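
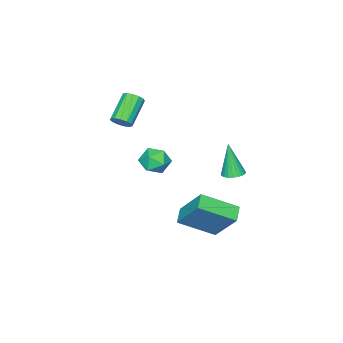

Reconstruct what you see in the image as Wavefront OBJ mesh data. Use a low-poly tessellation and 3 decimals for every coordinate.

v 1.129 2.979 -1.821
v 2.288 1.711 -0.9
v 1.234 4.244 -0.212
v 2.393 2.976 0.71
v 1.827 3.364 -2.17
v 2.986 2.096 -1.248
v 1.932 4.629 -0.56
v 3.091 3.361 0.361
v 1.843 -2.096 3.072
v 2.117 -1.882 3.498
v 0.872 -2.19 4.454
v 0.597 -2.404 4.028
v 1.96 -1.648 3.369
v 0.715 -1.956 4.325
v 1.766 -1.557 3.145
v 0.521 -1.864 4.102
v 1.596 -1.636 2.899
v 0.351 -1.944 3.855
v 1.504 -1.862 2.707
v 0.259 -2.169 3.663
v 1.52 -2.162 2.631
v 0.275 -2.469 3.587
v 1.638 -2.441 2.695
v 0.393 -2.749 3.652
v 1.821 -2.611 2.879
v 0.576 -2.918 3.835
v 2.011 -2.617 3.124
v 0.766 -2.925 4.08
v 2.147 -2.458 3.352
v 0.902 -2.766 4.309
v 2.187 -2.184 3.492
v 0.942 -2.492 4.448
v -0.495 2.576 0.375
v -0.013 2.275 0.335
v -0.605 2.164 2.145
v 0.066 2.477 0.387
v 0.059 2.693 0.437
v -0.032 2.892 0.478
v -0.194 3.043 0.503
v -0.401 3.122 0.509
v -0.623 3.119 0.494
v -0.826 3.033 0.461
v -0.978 2.877 0.416
v -1.057 2.676 0.364
v -1.05 2.459 0.314
v -0.959 2.261 0.273
v -0.797 2.11 0.248
v -0.59 2.03 0.242
v -0.368 2.034 0.257
v -0.165 2.12 0.289
v 3.151 1.489 3.33
v 3.629 1.876 2.836
v 3.151 0.484 2.544
v 3.629 0.871 2.05
v 3.898 0.632 2.751
v 3.898 1.253 3.237
v 2.882 1.107 2.143
v 2.882 1.728 2.629
v 3.462 1.64 2.102
v 4.09 1.346 2.478
v 2.69 1.014 2.902
v 3.318 0.72 3.278
f 2 4 1
f 5 2 1
f 1 4 3
f 3 5 1
f 2 8 4
f 6 2 5
f 6 8 2
f 4 8 3
f 7 5 3
f 3 8 7
f 7 6 5
f 8 6 7
f 10 9 13
f 10 13 11
f 11 13 14
f 11 14 12
f 13 9 15
f 13 15 14
f 14 15 16
f 14 16 12
f 15 9 17
f 15 17 16
f 16 17 18
f 16 18 12
f 17 9 19
f 17 19 18
f 18 19 20
f 18 20 12
f 19 9 21
f 19 21 20
f 20 21 22
f 20 22 12
f 21 9 23
f 21 23 22
f 22 23 24
f 22 24 12
f 23 9 25
f 23 25 24
f 24 25 26
f 24 26 12
f 25 9 27
f 25 27 26
f 26 27 28
f 26 28 12
f 27 9 29
f 27 29 28
f 28 29 30
f 28 30 12
f 29 9 31
f 29 31 30
f 30 31 32
f 30 32 12
f 31 9 10
f 31 10 32
f 32 10 11
f 32 11 12
f 34 33 36
f 34 36 35
f 36 33 37
f 36 37 35
f 37 33 38
f 37 38 35
f 38 33 39
f 38 39 35
f 39 33 40
f 39 40 35
f 40 33 41
f 40 41 35
f 41 33 42
f 41 42 35
f 42 33 43
f 42 43 35
f 43 33 44
f 43 44 35
f 44 33 45
f 44 45 35
f 45 33 46
f 45 46 35
f 46 33 47
f 46 47 35
f 47 33 48
f 47 48 35
f 48 33 49
f 48 49 35
f 49 33 50
f 49 50 35
f 50 33 34
f 50 34 35
f 51 62 56
f 51 56 52
f 51 52 58
f 51 58 61
f 51 61 62
f 52 56 60
f 56 62 55
f 62 61 53
f 61 58 57
f 58 52 59
f 54 60 55
f 54 55 53
f 54 53 57
f 54 57 59
f 54 59 60
f 55 60 56
f 53 55 62
f 57 53 61
f 59 57 58
f 60 59 52



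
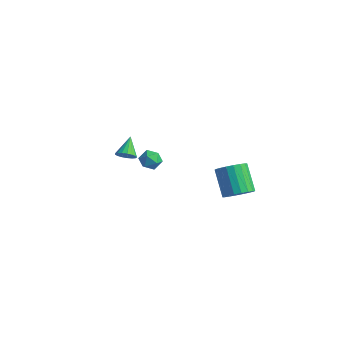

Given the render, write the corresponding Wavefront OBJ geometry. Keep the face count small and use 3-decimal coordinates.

v -0.454 -3.374 -0.226
v 0.147 -3.557 -0.434
v -0.747 -4.403 -0.166
v -0.146 -4.586 -0.374
v -0.221 -4.317 0.227
v -0.04 -3.681 0.189
v -0.56 -4.279 -0.789
v -0.379 -3.643 -0.827
v 0.082 -4.117 -0.782
v 0.292 -4.14 -0.154
v -0.892 -3.82 -0.446
v -0.682 -3.843 0.182
v -3.668 -2.284 -2.862
v -3.18 -2.308 -2.513
v -4.172 -1.376 -2.098
v -3.115 -2.107 -2.708
v -3.177 -1.947 -2.938
v -3.351 -1.865 -3.151
v -3.597 -1.878 -3.298
v -3.86 -1.985 -3.345
v -4.078 -2.16 -3.281
v -4.203 -2.363 -3.122
v -4.205 -2.549 -2.902
v -4.083 -2.674 -2.674
v -3.867 -2.709 -2.489
v -3.605 -2.648 -2.389
v -3.357 -2.503 -2.397
v 3.766 -1.805 -2.116
v 4.332 -1.202 -1.919
v 3.26 -0.592 -0.707
v 2.694 -1.195 -0.904
v 4.123 -1.037 -2.188
v 3.05 -0.427 -0.975
v 3.843 -1.023 -2.442
v 2.771 -0.413 -1.229
v 3.548 -1.165 -2.631
v 2.476 -0.555 -1.419
v 3.296 -1.433 -2.719
v 2.224 -0.823 -1.506
v 3.137 -1.775 -2.687
v 2.065 -1.165 -1.475
v 3.103 -2.123 -2.543
v 2.031 -1.513 -1.33
v 3.2 -2.408 -2.313
v 2.128 -1.798 -1.101
v 3.41 -2.573 -2.045
v 2.337 -1.963 -0.832
v 3.689 -2.587 -1.791
v 2.617 -1.977 -0.578
v 3.984 -2.445 -1.601
v 2.912 -1.835 -0.389
v 4.236 -2.177 -1.514
v 3.164 -1.567 -0.301
v 4.395 -1.835 -1.545
v 3.323 -1.225 -0.333
v 4.429 -1.487 -1.69
v 3.357 -0.877 -0.477
f 1 12 6
f 1 6 2
f 1 2 8
f 1 8 11
f 1 11 12
f 2 6 10
f 6 12 5
f 12 11 3
f 11 8 7
f 8 2 9
f 4 10 5
f 4 5 3
f 4 3 7
f 4 7 9
f 4 9 10
f 5 10 6
f 3 5 12
f 7 3 11
f 9 7 8
f 10 9 2
f 14 13 16
f 14 16 15
f 16 13 17
f 16 17 15
f 17 13 18
f 17 18 15
f 18 13 19
f 18 19 15
f 19 13 20
f 19 20 15
f 20 13 21
f 20 21 15
f 21 13 22
f 21 22 15
f 22 13 23
f 22 23 15
f 23 13 24
f 23 24 15
f 24 13 25
f 24 25 15
f 25 13 26
f 25 26 15
f 26 13 27
f 26 27 15
f 27 13 14
f 27 14 15
f 29 28 32
f 29 32 30
f 30 32 33
f 30 33 31
f 32 28 34
f 32 34 33
f 33 34 35
f 33 35 31
f 34 28 36
f 34 36 35
f 35 36 37
f 35 37 31
f 36 28 38
f 36 38 37
f 37 38 39
f 37 39 31
f 38 28 40
f 38 40 39
f 39 40 41
f 39 41 31
f 40 28 42
f 40 42 41
f 41 42 43
f 41 43 31
f 42 28 44
f 42 44 43
f 43 44 45
f 43 45 31
f 44 28 46
f 44 46 45
f 45 46 47
f 45 47 31
f 46 28 48
f 46 48 47
f 47 48 49
f 47 49 31
f 48 28 50
f 48 50 49
f 49 50 51
f 49 51 31
f 50 28 52
f 50 52 51
f 51 52 53
f 51 53 31
f 52 28 54
f 52 54 53
f 53 54 55
f 53 55 31
f 54 28 56
f 54 56 55
f 55 56 57
f 55 57 31
f 56 28 29
f 56 29 57
f 57 29 30
f 57 30 31



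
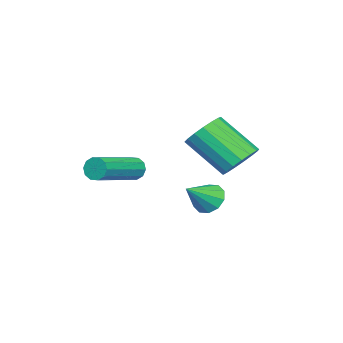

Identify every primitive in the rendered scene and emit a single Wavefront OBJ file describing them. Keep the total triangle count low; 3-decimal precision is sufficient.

v -1.251 0.507 -1.533
v -0.85 0.981 -0.967
v -0.968 -0.453 0.319
v -1.369 -0.927 -0.247
v -1.238 1.067 -0.907
v -1.356 -0.367 0.379
v -1.629 1.025 -0.99
v -1.747 -0.41 0.296
v -1.934 0.864 -1.198
v -2.052 -0.571 0.088
v -2.082 0.621 -1.482
v -2.2 -0.813 -0.196
v -2.039 0.352 -1.778
v -2.157 -1.082 -0.492
v -1.816 0.119 -2.018
v -1.934 -1.315 -0.732
v -1.464 -0.025 -2.147
v -1.582 -1.46 -0.861
v -1.063 -0.048 -2.135
v -1.181 -1.482 -0.849
v -0.705 0.057 -1.985
v -0.823 -1.377 -0.699
v -0.472 0.265 -1.732
v -0.59 -1.17 -0.446
v -0.417 0.528 -1.433
v -0.535 -0.906 -0.147
v -0.554 0.787 -1.157
v -0.672 -0.648 0.129
v -1.668 -3.618 -2.579
v -1.476 -3.435 -3.026
v 0.52 -4.019 -2.408
v 0.328 -4.202 -1.961
v -1.473 -3.196 -2.812
v 0.524 -3.78 -2.194
v -1.544 -3.118 -2.508
v 0.453 -3.702 -1.89
v -1.663 -3.231 -2.232
v 0.334 -3.815 -1.614
v -1.783 -3.492 -2.088
v 0.213 -4.076 -1.47
v -1.86 -3.801 -2.132
v 0.136 -4.385 -1.514
v -1.864 -4.04 -2.346
v 0.133 -4.624 -1.728
v -1.793 -4.118 -2.65
v 0.204 -4.702 -2.032
v -1.674 -4.005 -2.926
v 0.323 -4.589 -2.308
v -1.553 -3.744 -3.07
v 0.443 -4.328 -2.452
v -2.346 -1.061 -3.921
v -1.924 -0.547 -4.14
v -1.354 -1.539 -3.139
v -2.134 -0.407 -3.789
v -2.424 -0.516 -3.488
v -2.685 -0.834 -3.352
v -2.816 -1.238 -3.434
v -2.767 -1.575 -3.701
v -2.557 -1.715 -4.053
v -2.267 -1.605 -4.354
v -2.006 -1.287 -4.49
v -1.875 -0.883 -4.408
f 2 1 5
f 2 5 3
f 3 5 6
f 3 6 4
f 5 1 7
f 5 7 6
f 6 7 8
f 6 8 4
f 7 1 9
f 7 9 8
f 8 9 10
f 8 10 4
f 9 1 11
f 9 11 10
f 10 11 12
f 10 12 4
f 11 1 13
f 11 13 12
f 12 13 14
f 12 14 4
f 13 1 15
f 13 15 14
f 14 15 16
f 14 16 4
f 15 1 17
f 15 17 16
f 16 17 18
f 16 18 4
f 17 1 19
f 17 19 18
f 18 19 20
f 18 20 4
f 19 1 21
f 19 21 20
f 20 21 22
f 20 22 4
f 21 1 23
f 21 23 22
f 22 23 24
f 22 24 4
f 23 1 25
f 23 25 24
f 24 25 26
f 24 26 4
f 25 1 27
f 25 27 26
f 26 27 28
f 26 28 4
f 27 1 2
f 27 2 28
f 28 2 3
f 28 3 4
f 30 29 33
f 30 33 31
f 31 33 34
f 31 34 32
f 33 29 35
f 33 35 34
f 34 35 36
f 34 36 32
f 35 29 37
f 35 37 36
f 36 37 38
f 36 38 32
f 37 29 39
f 37 39 38
f 38 39 40
f 38 40 32
f 39 29 41
f 39 41 40
f 40 41 42
f 40 42 32
f 41 29 43
f 41 43 42
f 42 43 44
f 42 44 32
f 43 29 45
f 43 45 44
f 44 45 46
f 44 46 32
f 45 29 47
f 45 47 46
f 46 47 48
f 46 48 32
f 47 29 49
f 47 49 48
f 48 49 50
f 48 50 32
f 49 29 30
f 49 30 50
f 50 30 31
f 50 31 32
f 52 51 54
f 52 54 53
f 54 51 55
f 54 55 53
f 55 51 56
f 55 56 53
f 56 51 57
f 56 57 53
f 57 51 58
f 57 58 53
f 58 51 59
f 58 59 53
f 59 51 60
f 59 60 53
f 60 51 61
f 60 61 53
f 61 51 62
f 61 62 53
f 62 51 52
f 62 52 53



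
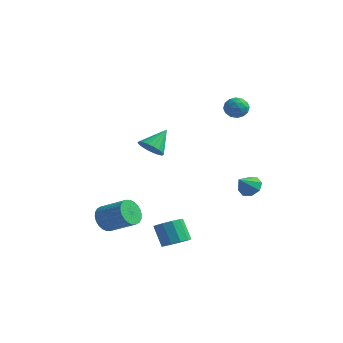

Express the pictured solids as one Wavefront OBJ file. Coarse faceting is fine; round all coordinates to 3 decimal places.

v -4.553 -3.015 -3.706
v -4.194 -2.767 -4.459
v -2.648 -2.478 -3.627
v -3.007 -2.725 -2.874
v -4.313 -2.472 -4.342
v -2.766 -2.182 -3.51
v -4.468 -2.259 -4.128
v -2.921 -1.969 -3.296
v -4.636 -2.161 -3.85
v -3.089 -1.871 -3.017
v -4.791 -2.193 -3.55
v -3.245 -1.903 -2.717
v -4.911 -2.35 -3.274
v -3.364 -2.06 -2.441
v -4.975 -2.608 -3.063
v -3.429 -2.319 -2.231
v -4.976 -2.928 -2.951
v -3.43 -2.639 -2.118
v -4.912 -3.262 -2.953
v -3.366 -2.973 -2.121
v -4.794 -3.558 -3.07
v -3.247 -3.268 -2.238
v -4.639 -3.771 -3.284
v -3.092 -3.481 -2.452
v -4.471 -3.869 -3.563
v -2.924 -3.579 -2.73
v -4.315 -3.837 -3.863
v -2.769 -3.547 -3.03
v -4.196 -3.68 -4.139
v -2.649 -3.39 -3.306
v -4.131 -3.421 -4.349
v -2.585 -3.132 -3.517
v -4.13 -3.101 -4.462
v -2.584 -2.812 -3.629
v -0.531 -4.068 2.799
v 0.242 -4.072 2.695
v -0.389 -2.952 3.821
v 0.133 -3.842 2.459
v -0.107 -3.657 2.29
v -0.432 -3.553 2.222
v -0.776 -3.552 2.269
v -1.071 -3.653 2.42
v -1.26 -3.836 2.647
v -1.304 -4.065 2.904
v -1.195 -4.295 3.14
v -0.955 -4.48 3.309
v -0.63 -4.584 3.377
v -0.286 -4.585 3.33
v 0.009 -4.484 3.179
v 0.198 -4.301 2.952
v 0.162 -2.843 -4.182
v 0.734 -3.225 -3.773
v 0.01 -3.019 -2.569
v -0.562 -2.637 -2.978
v 0.85 -2.745 -3.785
v 0.126 -2.538 -2.581
v 0.703 -2.302 -3.949
v -0.021 -2.095 -2.745
v 0.35 -2.066 -4.202
v -0.374 -1.859 -2.998
v -0.075 -2.127 -4.448
v -0.799 -1.92 -3.244
v -0.41 -2.461 -4.591
v -1.134 -2.255 -3.387
v -0.526 -2.942 -4.579
v -1.25 -2.735 -3.375
v -0.379 -3.385 -4.415
v -1.103 -3.178 -3.211
v -0.026 -3.621 -4.162
v -0.75 -3.414 -2.958
v 0.399 -3.56 -3.916
v -0.325 -3.353 -2.712
v -0.099 3.839 -2.381
v 0.335 3.414 -2.822
v -0.181 2.901 -1.559
v 0.639 3.72 -2.443
v 0.511 4.095 -2.028
v 0.026 4.32 -1.82
v -0.532 4.263 -1.941
v -0.837 3.958 -2.319
v -0.709 3.582 -2.734
v -0.224 3.357 -2.943
v -0.234 3.696 3.927
v 0.121 3.239 3.456
v -1.241 3.041 3.804
v -0.886 2.584 3.333
v -0.702 2.591 4.057
v -0.079 2.996 4.132
v -1.041 3.284 3.128
v -0.418 3.689 3.203
v -0.377 2.984 2.962
v -0.168 2.555 3.536
v -0.952 3.725 3.724
v -0.743 3.296 4.298
v 0.032 3.525 3.702
v -1.152 2.755 3.558
v -1.044 2.759 3.983
v -0.835 2.49 3.706
v -0.086 3.382 4.1
v 0.123 3.113 3.823
v -0.361 2.732 4.176
v -1.243 3.167 3.437
v -1.034 2.898 3.16
v -0.285 3.79 3.554
v -0.076 3.521 3.277
v -0.759 3.548 3.084
v -0.052 3.107 3.135
v -0.644 2.721 3.063
v -0.735 3.133 2.942
v -0.369 3.371 2.986
v 0.071 2.855 3.472
v -0.521 2.469 3.4
v -0.413 2.473 3.825
v -0.047 2.711 3.87
v -0.222 2.705 3.182
v -0.599 3.811 3.86
v -1.191 3.425 3.788
v -1.073 3.569 3.39
v -0.707 3.807 3.435
v -0.476 3.559 4.197
v -1.068 3.173 4.125
v -0.751 2.909 4.274
v -0.385 3.147 4.318
v -0.898 3.575 4.078
f 2 1 5
f 2 5 3
f 3 5 6
f 3 6 4
f 5 1 7
f 5 7 6
f 6 7 8
f 6 8 4
f 7 1 9
f 7 9 8
f 8 9 10
f 8 10 4
f 9 1 11
f 9 11 10
f 10 11 12
f 10 12 4
f 11 1 13
f 11 13 12
f 12 13 14
f 12 14 4
f 13 1 15
f 13 15 14
f 14 15 16
f 14 16 4
f 15 1 17
f 15 17 16
f 16 17 18
f 16 18 4
f 17 1 19
f 17 19 18
f 18 19 20
f 18 20 4
f 19 1 21
f 19 21 20
f 20 21 22
f 20 22 4
f 21 1 23
f 21 23 22
f 22 23 24
f 22 24 4
f 23 1 25
f 23 25 24
f 24 25 26
f 24 26 4
f 25 1 27
f 25 27 26
f 26 27 28
f 26 28 4
f 27 1 29
f 27 29 28
f 28 29 30
f 28 30 4
f 29 1 31
f 29 31 30
f 30 31 32
f 30 32 4
f 31 1 33
f 31 33 32
f 32 33 34
f 32 34 4
f 33 1 2
f 33 2 34
f 34 2 3
f 34 3 4
f 36 35 38
f 36 38 37
f 38 35 39
f 38 39 37
f 39 35 40
f 39 40 37
f 40 35 41
f 40 41 37
f 41 35 42
f 41 42 37
f 42 35 43
f 42 43 37
f 43 35 44
f 43 44 37
f 44 35 45
f 44 45 37
f 45 35 46
f 45 46 37
f 46 35 47
f 46 47 37
f 47 35 48
f 47 48 37
f 48 35 49
f 48 49 37
f 49 35 50
f 49 50 37
f 50 35 36
f 50 36 37
f 52 51 55
f 52 55 53
f 53 55 56
f 53 56 54
f 55 51 57
f 55 57 56
f 56 57 58
f 56 58 54
f 57 51 59
f 57 59 58
f 58 59 60
f 58 60 54
f 59 51 61
f 59 61 60
f 60 61 62
f 60 62 54
f 61 51 63
f 61 63 62
f 62 63 64
f 62 64 54
f 63 51 65
f 63 65 64
f 64 65 66
f 64 66 54
f 65 51 67
f 65 67 66
f 66 67 68
f 66 68 54
f 67 51 69
f 67 69 68
f 68 69 70
f 68 70 54
f 69 51 71
f 69 71 70
f 70 71 72
f 70 72 54
f 71 51 52
f 71 52 72
f 72 52 53
f 72 53 54
f 74 73 76
f 74 76 75
f 76 73 77
f 76 77 75
f 77 73 78
f 77 78 75
f 78 73 79
f 78 79 75
f 79 73 80
f 79 80 75
f 80 73 81
f 80 81 75
f 81 73 82
f 81 82 75
f 82 73 74
f 82 74 75
f 83 120 99
f 120 94 123
f 99 123 88
f 120 123 99
f 83 99 95
f 99 88 100
f 95 100 84
f 99 100 95
f 83 95 104
f 95 84 105
f 104 105 90
f 95 105 104
f 83 104 116
f 104 90 119
f 116 119 93
f 104 119 116
f 83 116 120
f 116 93 124
f 120 124 94
f 116 124 120
f 84 100 111
f 100 88 114
f 111 114 92
f 100 114 111
f 88 123 101
f 123 94 122
f 101 122 87
f 123 122 101
f 94 124 121
f 124 93 117
f 121 117 85
f 124 117 121
f 93 119 118
f 119 90 106
f 118 106 89
f 119 106 118
f 90 105 110
f 105 84 107
f 110 107 91
f 105 107 110
f 86 112 98
f 112 92 113
f 98 113 87
f 112 113 98
f 86 98 96
f 98 87 97
f 96 97 85
f 98 97 96
f 86 96 103
f 96 85 102
f 103 102 89
f 96 102 103
f 86 103 108
f 103 89 109
f 108 109 91
f 103 109 108
f 86 108 112
f 108 91 115
f 112 115 92
f 108 115 112
f 87 113 101
f 113 92 114
f 101 114 88
f 113 114 101
f 85 97 121
f 97 87 122
f 121 122 94
f 97 122 121
f 89 102 118
f 102 85 117
f 118 117 93
f 102 117 118
f 91 109 110
f 109 89 106
f 110 106 90
f 109 106 110
f 92 115 111
f 115 91 107
f 111 107 84
f 115 107 111



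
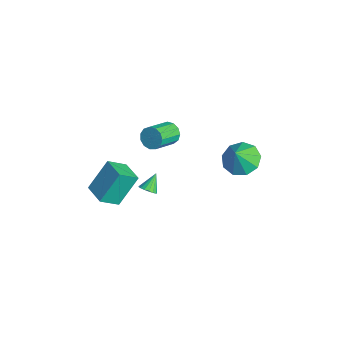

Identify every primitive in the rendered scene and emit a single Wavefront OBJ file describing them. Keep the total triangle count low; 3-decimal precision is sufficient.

v -3.65 -4.923 -3.082
v -3.929 -3.721 -1.457
v -3.736 -3.863 -3.881
v -4.014 -2.661 -2.256
v -2.286 -4.739 -2.984
v -2.564 -3.537 -1.359
v -2.371 -3.679 -3.783
v -2.65 -2.477 -2.158
v -0.226 -2.854 -0.571
v 0.237 -2.735 -0.391
v -0.674 -2.226 0.171
v 0.194 -2.565 -0.561
v 0.056 -2.461 -0.733
v -0.147 -2.447 -0.868
v -0.368 -2.526 -0.934
v -0.557 -2.681 -0.918
v -0.669 -2.875 -0.821
v -0.68 -3.064 -0.668
v -0.587 -3.205 -0.492
v -0.411 -3.266 -0.334
v -0.192 -3.232 -0.23
v 0.018 -3.112 -0.204
v 0.173 -2.932 -0.263
v -3.967 -0.277 -0.289
v -3.432 -0.221 -0.737
v -2.698 -1.487 -0.019
v -3.233 -1.543 0.429
v -3.342 0.006 -0.428
v -2.608 -1.26 0.29
v -3.451 0.144 -0.075
v -2.717 -1.122 0.643
v -3.723 0.148 0.211
v -2.989 -1.118 0.929
v -4.073 0.017 0.337
v -3.339 -1.249 1.055
v -4.389 -0.207 0.265
v -3.655 -1.473 0.983
v -4.571 -0.454 0.017
v -3.837 -1.72 0.735
v -4.562 -0.644 -0.328
v -3.828 -1.91 0.39
v -4.363 -0.718 -0.661
v -3.629 -1.984 0.057
v -4.039 -0.652 -0.876
v -3.305 -1.918 -0.158
v -3.692 -0.467 -0.904
v -2.958 -1.732 -0.186
v -1.565 2.831 -1.405
v -0.97 2.128 -1.95
v -1.135 2.289 -0.235
v -0.581 2.733 -1.813
v -0.653 3.384 -1.485
v -1.151 3.776 -1.12
v -1.844 3.726 -0.888
v -2.406 3.257 -0.899
v -2.575 2.589 -1.146
v -2.271 2.035 -1.514
v -1.638 1.853 -1.832
f 2 4 1
f 5 2 1
f 1 4 3
f 3 5 1
f 2 8 4
f 6 2 5
f 6 8 2
f 4 8 3
f 7 5 3
f 3 8 7
f 7 6 5
f 8 6 7
f 10 9 12
f 10 12 11
f 12 9 13
f 12 13 11
f 13 9 14
f 13 14 11
f 14 9 15
f 14 15 11
f 15 9 16
f 15 16 11
f 16 9 17
f 16 17 11
f 17 9 18
f 17 18 11
f 18 9 19
f 18 19 11
f 19 9 20
f 19 20 11
f 20 9 21
f 20 21 11
f 21 9 22
f 21 22 11
f 22 9 23
f 22 23 11
f 23 9 10
f 23 10 11
f 25 24 28
f 25 28 26
f 26 28 29
f 26 29 27
f 28 24 30
f 28 30 29
f 29 30 31
f 29 31 27
f 30 24 32
f 30 32 31
f 31 32 33
f 31 33 27
f 32 24 34
f 32 34 33
f 33 34 35
f 33 35 27
f 34 24 36
f 34 36 35
f 35 36 37
f 35 37 27
f 36 24 38
f 36 38 37
f 37 38 39
f 37 39 27
f 38 24 40
f 38 40 39
f 39 40 41
f 39 41 27
f 40 24 42
f 40 42 41
f 41 42 43
f 41 43 27
f 42 24 44
f 42 44 43
f 43 44 45
f 43 45 27
f 44 24 46
f 44 46 45
f 45 46 47
f 45 47 27
f 46 24 25
f 46 25 47
f 47 25 26
f 47 26 27
f 49 48 51
f 49 51 50
f 51 48 52
f 51 52 50
f 52 48 53
f 52 53 50
f 53 48 54
f 53 54 50
f 54 48 55
f 54 55 50
f 55 48 56
f 55 56 50
f 56 48 57
f 56 57 50
f 57 48 58
f 57 58 50
f 58 48 49
f 58 49 50



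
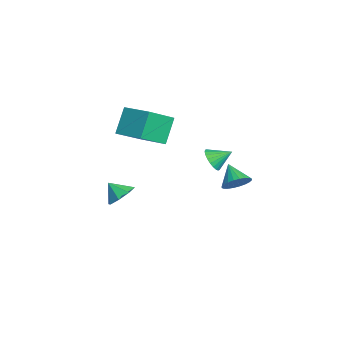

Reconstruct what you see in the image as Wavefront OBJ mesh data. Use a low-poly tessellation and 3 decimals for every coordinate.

v -3.577 1.859 -0.393
v -2.83 1.941 -0.698
v -3.423 2.941 0.273
v -3.002 2.097 -0.912
v -3.261 2.217 -1.048
v -3.568 2.283 -1.083
v -3.876 2.284 -1.014
v -4.139 2.221 -0.851
v -4.316 2.102 -0.617
v -4.381 1.946 -0.35
v -4.323 1.777 -0.089
v -4.151 1.621 0.125
v -3.892 1.501 0.261
v -3.585 1.435 0.297
v -3.277 1.434 0.228
v -3.014 1.498 0.064
v -2.837 1.616 -0.169
v -2.773 1.772 -0.437
v 3.736 1.947 2.482
v 4.261 1.689 3.071
v 2.684 1.673 3.298
v 4.235 2.004 3.143
v 4.133 2.31 3.114
v 3.97 2.561 2.989
v 3.772 2.718 2.787
v 3.568 2.758 2.539
v 3.39 2.675 2.281
v 3.265 2.481 2.054
v 3.211 2.205 1.893
v 3.237 1.891 1.82
v 3.34 1.585 1.849
v 3.502 1.334 1.974
v 3.7 1.177 2.176
v 3.904 1.137 2.425
v 4.082 1.22 2.682
v 4.207 1.414 2.909
v -3.779 -2.103 1.52
v -2.819 -3.592 2.703
v -4.683 -1.505 3.008
v -3.722 -2.994 4.19
v -2.378 -0.906 1.89
v -1.417 -2.395 3.072
v -3.281 -0.308 3.377
v -2.321 -1.797 4.56
v -0.923 -3.503 -1.08
v -0.311 -4.181 -1.304
v -1.377 -4.177 -0.28
v -0.061 -3.741 -0.792
v -0.316 -3.162 -0.449
v -0.927 -2.783 -0.476
v -1.536 -2.826 -0.857
v -1.786 -3.265 -1.368
v -1.531 -3.844 -1.711
v -0.92 -4.223 -1.684
f 2 1 4
f 2 4 3
f 4 1 5
f 4 5 3
f 5 1 6
f 5 6 3
f 6 1 7
f 6 7 3
f 7 1 8
f 7 8 3
f 8 1 9
f 8 9 3
f 9 1 10
f 9 10 3
f 10 1 11
f 10 11 3
f 11 1 12
f 11 12 3
f 12 1 13
f 12 13 3
f 13 1 14
f 13 14 3
f 14 1 15
f 14 15 3
f 15 1 16
f 15 16 3
f 16 1 17
f 16 17 3
f 17 1 18
f 17 18 3
f 18 1 2
f 18 2 3
f 20 19 22
f 20 22 21
f 22 19 23
f 22 23 21
f 23 19 24
f 23 24 21
f 24 19 25
f 24 25 21
f 25 19 26
f 25 26 21
f 26 19 27
f 26 27 21
f 27 19 28
f 27 28 21
f 28 19 29
f 28 29 21
f 29 19 30
f 29 30 21
f 30 19 31
f 30 31 21
f 31 19 32
f 31 32 21
f 32 19 33
f 32 33 21
f 33 19 34
f 33 34 21
f 34 19 35
f 34 35 21
f 35 19 36
f 35 36 21
f 36 19 20
f 36 20 21
f 38 40 37
f 41 38 37
f 37 40 39
f 39 41 37
f 38 44 40
f 42 38 41
f 42 44 38
f 40 44 39
f 43 41 39
f 39 44 43
f 43 42 41
f 44 42 43
f 46 45 48
f 46 48 47
f 48 45 49
f 48 49 47
f 49 45 50
f 49 50 47
f 50 45 51
f 50 51 47
f 51 45 52
f 51 52 47
f 52 45 53
f 52 53 47
f 53 45 54
f 53 54 47
f 54 45 46
f 54 46 47



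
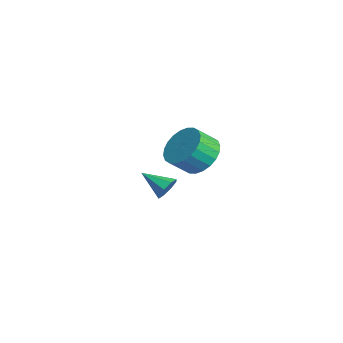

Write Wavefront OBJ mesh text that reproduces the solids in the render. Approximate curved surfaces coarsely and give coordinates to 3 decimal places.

v 2.03 0.295 2.893
v 2.434 0.969 3.59
v 2.553 0.1 4.363
v 2.15 -0.575 3.667
v 2.034 0.993 3.678
v 2.153 0.123 4.451
v 1.634 0.91 3.646
v 1.753 0.041 4.42
v 1.295 0.734 3.5
v 1.414 -0.136 4.274
v 1.067 0.491 3.262
v 1.186 -0.379 4.035
v 0.986 0.217 2.967
v 1.105 -0.652 3.741
v 1.064 -0.044 2.661
v 1.183 -0.913 3.435
v 1.289 -0.254 2.391
v 1.408 -1.123 3.164
v 1.627 -0.38 2.197
v 1.746 -1.249 2.97
v 2.027 -0.403 2.109
v 2.146 -1.273 2.882
v 2.427 -0.321 2.14
v 2.546 -1.19 2.914
v 2.766 -0.144 2.286
v 2.885 -1.014 3.06
v 2.994 0.099 2.525
v 3.113 -0.771 3.298
v 3.075 0.372 2.819
v 3.194 -0.497 3.593
v 2.997 0.633 3.125
v 3.116 -0.236 3.899
v 2.772 0.843 3.396
v 2.891 -0.026 4.169
v -3.027 0.182 -1.793
v -2.681 0.268 -1.214
v -3.933 -0.782 -1.107
v -3.075 0.604 -1.262
v -3.441 0.693 -1.621
v -3.565 0.483 -2.08
v -3.374 0.096 -2.371
v -2.979 -0.24 -2.324
v -2.613 -0.329 -1.965
v -2.489 -0.118 -1.505
f 2 1 5
f 2 5 3
f 3 5 6
f 3 6 4
f 5 1 7
f 5 7 6
f 6 7 8
f 6 8 4
f 7 1 9
f 7 9 8
f 8 9 10
f 8 10 4
f 9 1 11
f 9 11 10
f 10 11 12
f 10 12 4
f 11 1 13
f 11 13 12
f 12 13 14
f 12 14 4
f 13 1 15
f 13 15 14
f 14 15 16
f 14 16 4
f 15 1 17
f 15 17 16
f 16 17 18
f 16 18 4
f 17 1 19
f 17 19 18
f 18 19 20
f 18 20 4
f 19 1 21
f 19 21 20
f 20 21 22
f 20 22 4
f 21 1 23
f 21 23 22
f 22 23 24
f 22 24 4
f 23 1 25
f 23 25 24
f 24 25 26
f 24 26 4
f 25 1 27
f 25 27 26
f 26 27 28
f 26 28 4
f 27 1 29
f 27 29 28
f 28 29 30
f 28 30 4
f 29 1 31
f 29 31 30
f 30 31 32
f 30 32 4
f 31 1 33
f 31 33 32
f 32 33 34
f 32 34 4
f 33 1 2
f 33 2 34
f 34 2 3
f 34 3 4
f 36 35 38
f 36 38 37
f 38 35 39
f 38 39 37
f 39 35 40
f 39 40 37
f 40 35 41
f 40 41 37
f 41 35 42
f 41 42 37
f 42 35 43
f 42 43 37
f 43 35 44
f 43 44 37
f 44 35 36
f 44 36 37



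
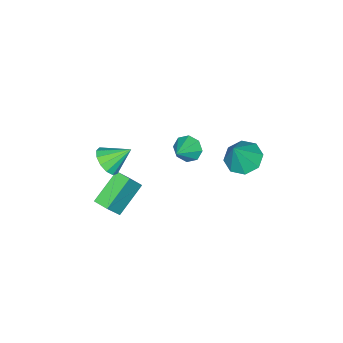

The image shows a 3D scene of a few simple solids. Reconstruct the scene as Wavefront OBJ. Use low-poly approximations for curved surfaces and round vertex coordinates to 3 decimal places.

v 4.274 -0.133 2.324
v 5.022 0.036 2.775
v 3.506 0.773 3.256
v 4.993 0.383 2.414
v 4.736 0.566 2.025
v 4.332 0.527 1.73
v 3.91 0.279 1.624
v 3.603 -0.101 1.74
v 3.509 -0.49 2.041
v 3.658 -0.766 2.433
v 4.002 -0.842 2.789
v 4.433 -0.692 2.998
v 4.813 -0.365 2.993
v -2.614 3.314 -1.153
v -1.683 3.166 -1.679
v -1.686 3.306 0.493
v -1.863 3.966 -1.574
v -2.484 4.384 -1.222
v -3.181 4.175 -0.83
v -3.546 3.461 -0.627
v -3.365 2.661 -0.732
v -2.745 2.244 -1.084
v -2.048 2.453 -1.477
v 1.261 -1.222 -2.595
v 2.108 -1.358 -1.329
v 1.346 -0.297 -2.552
v 2.193 -0.433 -1.285
v 3.007 -1.327 -3.775
v 3.854 -1.463 -2.508
v 3.092 -0.402 -3.731
v 3.939 -0.538 -2.465
v 1.001 2.391 2.188
v 1.377 2.608 1.516
v 2.219 2.589 2.932
v 1.122 3.083 1.806
v 0.797 3.153 2.32
v 0.591 2.777 2.757
v 0.626 2.174 2.861
v 0.88 1.699 2.57
v 1.206 1.629 2.056
v 1.411 2.006 1.62
f 2 1 4
f 2 4 3
f 4 1 5
f 4 5 3
f 5 1 6
f 5 6 3
f 6 1 7
f 6 7 3
f 7 1 8
f 7 8 3
f 8 1 9
f 8 9 3
f 9 1 10
f 9 10 3
f 10 1 11
f 10 11 3
f 11 1 12
f 11 12 3
f 12 1 13
f 12 13 3
f 13 1 2
f 13 2 3
f 15 14 17
f 15 17 16
f 17 14 18
f 17 18 16
f 18 14 19
f 18 19 16
f 19 14 20
f 19 20 16
f 20 14 21
f 20 21 16
f 21 14 22
f 21 22 16
f 22 14 23
f 22 23 16
f 23 14 15
f 23 15 16
f 25 27 24
f 28 25 24
f 24 27 26
f 26 28 24
f 25 31 27
f 29 25 28
f 29 31 25
f 27 31 26
f 30 28 26
f 26 31 30
f 30 29 28
f 31 29 30
f 33 32 35
f 33 35 34
f 35 32 36
f 35 36 34
f 36 32 37
f 36 37 34
f 37 32 38
f 37 38 34
f 38 32 39
f 38 39 34
f 39 32 40
f 39 40 34
f 40 32 41
f 40 41 34
f 41 32 33
f 41 33 34



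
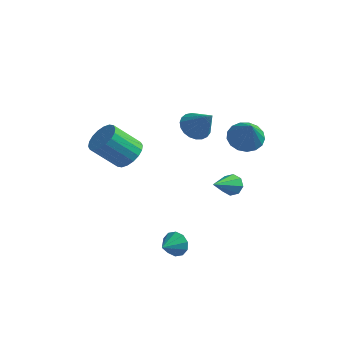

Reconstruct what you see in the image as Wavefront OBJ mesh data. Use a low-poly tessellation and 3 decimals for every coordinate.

v -1.537 -2.072 2.166
v -0.898 -1.701 2.883
v -2.085 -2.576 4.392
v -2.723 -2.948 3.674
v -1.206 -1.364 2.837
v -2.393 -2.24 4.345
v -1.579 -1.168 2.657
v -2.766 -2.044 4.166
v -1.944 -1.151 2.38
v -3.131 -2.027 3.889
v -2.228 -1.316 2.06
v -3.415 -2.192 3.569
v -2.375 -1.631 1.762
v -3.562 -2.507 3.271
v -2.357 -2.034 1.543
v -3.543 -2.909 3.052
v -2.175 -2.444 1.448
v -3.362 -3.319 2.957
v -1.867 -2.78 1.495
v -3.054 -3.656 3.003
v -1.494 -2.976 1.674
v -2.681 -3.852 3.183
v -1.129 -2.993 1.951
v -2.316 -3.869 3.46
v -0.845 -2.828 2.271
v -2.032 -3.704 3.78
v -0.698 -2.513 2.569
v -1.885 -3.389 4.078
v -0.717 -2.111 2.788
v -1.903 -2.986 4.297
v 2.349 2.71 -1.992
v 3.086 2.675 -1.857
v 2.071 0.91 -0.948
v 2.801 2.957 -1.446
v 2.251 3.095 -1.355
v 1.758 3.007 -1.637
v 1.612 2.746 -2.127
v 1.897 2.464 -2.538
v 2.447 2.326 -2.629
v 2.939 2.414 -2.347
v 0.331 2.115 2.617
v 1.081 2.107 1.972
v 1.569 1.745 4.063
v 1.069 2.503 2.084
v 0.929 2.832 2.288
v 0.686 3.037 2.549
v 0.381 3.083 2.822
v 0.067 2.961 3.059
v -0.201 2.693 3.22
v -0.377 2.325 3.277
v -0.431 1.921 3.219
v -0.353 1.551 3.058
v -0.157 1.278 2.82
v 0.123 1.15 2.547
v 0.439 1.189 2.286
v 0.737 1.388 2.083
v 0.964 1.712 1.971
v 1.733 -2.873 -3.581
v 2.104 -2.674 -2.854
v 1.547 -4.067 -3.159
v 1.596 -2.577 -2.807
v 1.14 -2.594 -3.056
v 0.911 -2.718 -3.505
v 0.996 -2.9 -3.983
v 1.363 -3.073 -4.308
v 1.871 -3.169 -4.356
v 2.326 -3.152 -4.107
v 2.555 -3.029 -3.658
v 2.47 -2.846 -3.179
v 2.413 4.278 1.127
v 3.234 3.895 0.504
v 3.247 3.262 2.853
v 3.417 4.354 0.686
v 3.37 4.796 0.969
v 3.103 5.119 1.288
v 2.679 5.249 1.57
v 2.193 5.157 1.751
v 1.757 4.864 1.789
v 1.472 4.436 1.675
v 1.402 3.972 1.436
v 1.564 3.578 1.126
v 1.92 3.345 0.816
v 2.389 3.325 0.578
v 2.863 3.524 0.465
f 2 1 5
f 2 5 3
f 3 5 6
f 3 6 4
f 5 1 7
f 5 7 6
f 6 7 8
f 6 8 4
f 7 1 9
f 7 9 8
f 8 9 10
f 8 10 4
f 9 1 11
f 9 11 10
f 10 11 12
f 10 12 4
f 11 1 13
f 11 13 12
f 12 13 14
f 12 14 4
f 13 1 15
f 13 15 14
f 14 15 16
f 14 16 4
f 15 1 17
f 15 17 16
f 16 17 18
f 16 18 4
f 17 1 19
f 17 19 18
f 18 19 20
f 18 20 4
f 19 1 21
f 19 21 20
f 20 21 22
f 20 22 4
f 21 1 23
f 21 23 22
f 22 23 24
f 22 24 4
f 23 1 25
f 23 25 24
f 24 25 26
f 24 26 4
f 25 1 27
f 25 27 26
f 26 27 28
f 26 28 4
f 27 1 29
f 27 29 28
f 28 29 30
f 28 30 4
f 29 1 2
f 29 2 30
f 30 2 3
f 30 3 4
f 32 31 34
f 32 34 33
f 34 31 35
f 34 35 33
f 35 31 36
f 35 36 33
f 36 31 37
f 36 37 33
f 37 31 38
f 37 38 33
f 38 31 39
f 38 39 33
f 39 31 40
f 39 40 33
f 40 31 32
f 40 32 33
f 42 41 44
f 42 44 43
f 44 41 45
f 44 45 43
f 45 41 46
f 45 46 43
f 46 41 47
f 46 47 43
f 47 41 48
f 47 48 43
f 48 41 49
f 48 49 43
f 49 41 50
f 49 50 43
f 50 41 51
f 50 51 43
f 51 41 52
f 51 52 43
f 52 41 53
f 52 53 43
f 53 41 54
f 53 54 43
f 54 41 55
f 54 55 43
f 55 41 56
f 55 56 43
f 56 41 57
f 56 57 43
f 57 41 42
f 57 42 43
f 59 58 61
f 59 61 60
f 61 58 62
f 61 62 60
f 62 58 63
f 62 63 60
f 63 58 64
f 63 64 60
f 64 58 65
f 64 65 60
f 65 58 66
f 65 66 60
f 66 58 67
f 66 67 60
f 67 58 68
f 67 68 60
f 68 58 69
f 68 69 60
f 69 58 59
f 69 59 60
f 71 70 73
f 71 73 72
f 73 70 74
f 73 74 72
f 74 70 75
f 74 75 72
f 75 70 76
f 75 76 72
f 76 70 77
f 76 77 72
f 77 70 78
f 77 78 72
f 78 70 79
f 78 79 72
f 79 70 80
f 79 80 72
f 80 70 81
f 80 81 72
f 81 70 82
f 81 82 72
f 82 70 83
f 82 83 72
f 83 70 84
f 83 84 72
f 84 70 71
f 84 71 72



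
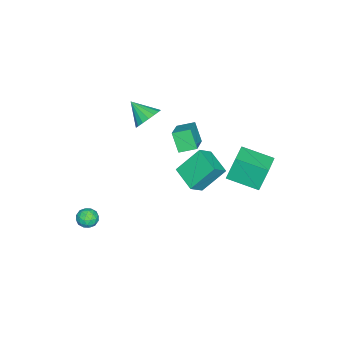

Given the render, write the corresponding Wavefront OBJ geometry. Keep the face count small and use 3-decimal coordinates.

v 3.328 -3.521 -3.782
v 3.668 -2.966 -3.82
v 4.072 -3.934 -3.16
v 4.412 -3.379 -3.198
v 3.848 -3.394 -2.873
v 3.387 -3.138 -3.257
v 4.353 -3.762 -3.723
v 3.892 -3.506 -4.107
v 4.301 -3.115 -3.784
v 3.989 -2.887 -3.259
v 3.751 -4.013 -3.721
v 3.439 -3.785 -3.196
v 3.432 -3.207 -3.856
v 4.308 -3.693 -3.124
v 3.976 -3.701 -2.933
v 4.176 -3.375 -2.956
v 3.267 -3.308 -3.525
v 3.467 -2.982 -3.547
v 3.573 -3.233 -2.991
v 4.273 -3.918 -3.433
v 4.473 -3.592 -3.455
v 3.564 -3.525 -4.024
v 3.764 -3.199 -4.047
v 4.167 -3.667 -3.989
v 4.004 -2.968 -3.857
v 4.442 -3.211 -3.491
v 4.407 -3.436 -3.799
v 4.137 -3.286 -4.025
v 3.821 -2.835 -3.548
v 4.259 -3.078 -3.182
v 3.927 -3.086 -2.991
v 3.656 -2.936 -3.217
v 4.193 -2.922 -3.527
v 3.481 -3.822 -3.798
v 3.919 -4.065 -3.432
v 4.084 -3.964 -3.763
v 3.813 -3.814 -3.989
v 3.298 -3.689 -3.489
v 3.736 -3.932 -3.123
v 3.603 -3.614 -2.955
v 3.333 -3.464 -3.181
v 3.547 -3.978 -3.453
v 1.737 2.576 2.24
v 2.446 2.215 2.879
v 2.666 3.716 1.855
v 3.374 3.355 2.494
v 2.426 1.565 0.906
v 3.134 1.204 1.545
v 3.354 2.705 0.521
v 4.063 2.344 1.16
v -1.385 -0.487 0.77
v 0.124 -0.179 1.513
v -1.727 0.42 1.089
v -0.217 0.727 1.831
v -0.963 0.053 -0.311
v 0.547 0.36 0.431
v -1.304 0.959 0.007
v 0.205 1.267 0.75
v -2.476 2.284 -2.684
v -2.827 2.676 -1.183
v -2.591 4.103 -3.185
v -2.943 4.494 -1.685
v -0.957 2.466 -2.375
v -1.309 2.857 -0.875
v -1.073 4.284 -2.877
v -1.424 4.676 -1.376
v -0.729 -1.829 1.479
v -0.068 -2.267 1.147
v -1.051 -2.951 2.321
v 0.096 -2.071 1.47
v 0.07 -1.82 1.795
v -0.138 -1.571 2.048
v -0.482 -1.381 2.17
v -0.883 -1.293 2.134
v -1.248 -1.328 1.948
v -1.495 -1.478 1.654
v -1.566 -1.708 1.32
v -1.445 -1.966 1.023
v -1.161 -2.192 0.83
v -0.777 -2.335 0.785
v -0.383 -2.362 0.9
f 1 38 17
f 38 12 41
f 17 41 6
f 38 41 17
f 1 17 13
f 17 6 18
f 13 18 2
f 17 18 13
f 1 13 22
f 13 2 23
f 22 23 8
f 13 23 22
f 1 22 34
f 22 8 37
f 34 37 11
f 22 37 34
f 1 34 38
f 34 11 42
f 38 42 12
f 34 42 38
f 2 18 29
f 18 6 32
f 29 32 10
f 18 32 29
f 6 41 19
f 41 12 40
f 19 40 5
f 41 40 19
f 12 42 39
f 42 11 35
f 39 35 3
f 42 35 39
f 11 37 36
f 37 8 24
f 36 24 7
f 37 24 36
f 8 23 28
f 23 2 25
f 28 25 9
f 23 25 28
f 4 30 16
f 30 10 31
f 16 31 5
f 30 31 16
f 4 16 14
f 16 5 15
f 14 15 3
f 16 15 14
f 4 14 21
f 14 3 20
f 21 20 7
f 14 20 21
f 4 21 26
f 21 7 27
f 26 27 9
f 21 27 26
f 4 26 30
f 26 9 33
f 30 33 10
f 26 33 30
f 5 31 19
f 31 10 32
f 19 32 6
f 31 32 19
f 3 15 39
f 15 5 40
f 39 40 12
f 15 40 39
f 7 20 36
f 20 3 35
f 36 35 11
f 20 35 36
f 9 27 28
f 27 7 24
f 28 24 8
f 27 24 28
f 10 33 29
f 33 9 25
f 29 25 2
f 33 25 29
f 44 46 43
f 47 44 43
f 43 46 45
f 45 47 43
f 44 50 46
f 48 44 47
f 48 50 44
f 46 50 45
f 49 47 45
f 45 50 49
f 49 48 47
f 50 48 49
f 52 54 51
f 55 52 51
f 51 54 53
f 53 55 51
f 52 58 54
f 56 52 55
f 56 58 52
f 54 58 53
f 57 55 53
f 53 58 57
f 57 56 55
f 58 56 57
f 60 62 59
f 63 60 59
f 59 62 61
f 61 63 59
f 60 66 62
f 64 60 63
f 64 66 60
f 62 66 61
f 65 63 61
f 61 66 65
f 65 64 63
f 66 64 65
f 68 67 70
f 68 70 69
f 70 67 71
f 70 71 69
f 71 67 72
f 71 72 69
f 72 67 73
f 72 73 69
f 73 67 74
f 73 74 69
f 74 67 75
f 74 75 69
f 75 67 76
f 75 76 69
f 76 67 77
f 76 77 69
f 77 67 78
f 77 78 69
f 78 67 79
f 78 79 69
f 79 67 80
f 79 80 69
f 80 67 81
f 80 81 69
f 81 67 68
f 81 68 69



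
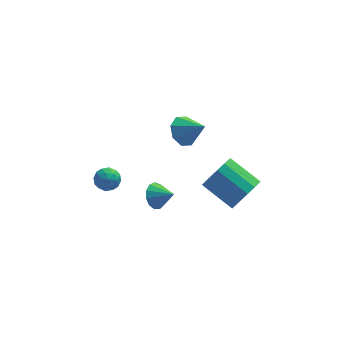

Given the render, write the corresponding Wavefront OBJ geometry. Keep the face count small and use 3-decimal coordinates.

v 3.287 0.402 -1.607
v 3.954 0.494 -0.763
v 2.62 1.77 0.152
v 1.953 1.678 -0.693
v 4.106 0.903 -1.112
v 2.771 2.179 -0.197
v 4.038 1.178 -1.594
v 2.704 2.454 -0.68
v 3.769 1.245 -2.08
v 2.435 2.521 -1.165
v 3.371 1.086 -2.439
v 2.037 2.362 -1.524
v 2.951 0.744 -2.575
v 1.617 2.02 -1.66
v 2.62 0.31 -2.452
v 1.286 1.586 -1.537
v 2.469 -0.099 -2.103
v 1.134 1.177 -1.188
v 2.536 -0.374 -1.62
v 1.202 0.902 -0.706
v 2.805 -0.441 -1.135
v 1.471 0.835 -0.22
v 3.203 -0.282 -0.776
v 1.869 0.994 0.139
v 3.623 0.06 -0.64
v 2.289 1.336 0.275
v 0.443 2.776 1.9
v 1.141 2.843 1.273
v 1.397 2.024 2.88
v 1.12 3.404 1.723
v 0.703 3.597 2.277
v 0.134 3.309 2.61
v -0.254 2.708 2.527
v -0.233 2.148 2.077
v 0.184 1.955 1.523
v 0.753 2.243 1.19
v -1.342 0.494 -1.012
v -0.786 0.757 -1.524
v -0.518 -0.074 -0.408
v -0.813 1.066 -1.196
v -1.008 1.193 -0.81
v -1.309 1.098 -0.489
v -1.621 0.812 -0.333
v -1.844 0.425 -0.393
v -1.908 0.06 -0.65
v -1.792 -0.167 -1.021
v -1.534 -0.184 -1.39
v -1.214 0.014 -1.639
v -0.936 0.365 -1.689
v -4.213 1.413 0.568
v -3.596 1.751 0.354
v -3.844 0.409 0.046
v -3.227 0.747 -0.168
v -3.34 0.604 0.545
v -3.568 1.225 0.868
v -3.872 0.935 -0.468
v -4.1 1.556 -0.145
v -3.385 1.456 -0.286
v -3.056 1.251 0.34
v -4.384 0.909 0.06
v -4.055 0.704 0.686
v -3.937 1.671 0.507
v -3.503 0.489 -0.107
v -3.57 0.406 0.312
v -3.207 0.604 0.186
v -3.921 1.361 0.809
v -3.558 1.56 0.683
v -3.407 0.886 0.795
v -3.882 0.6 -0.283
v -3.519 0.799 -0.409
v -4.233 1.556 0.214
v -3.87 1.754 0.088
v -4.033 1.274 -0.395
v -3.45 1.696 0.005
v -3.233 1.105 -0.302
v -3.612 1.216 -0.478
v -3.746 1.581 -0.289
v -3.257 1.575 0.373
v -3.04 0.985 0.066
v -3.106 0.901 0.485
v -3.24 1.266 0.675
v -3.133 1.402 -0.004
v -4.4 1.175 0.334
v -4.183 0.585 0.027
v -4.2 0.894 -0.275
v -4.334 1.259 -0.085
v -4.207 1.055 0.702
v -3.99 0.464 0.395
v -3.694 0.579 0.689
v -3.828 0.944 0.878
v -4.307 0.758 0.404
f 2 1 5
f 2 5 3
f 3 5 6
f 3 6 4
f 5 1 7
f 5 7 6
f 6 7 8
f 6 8 4
f 7 1 9
f 7 9 8
f 8 9 10
f 8 10 4
f 9 1 11
f 9 11 10
f 10 11 12
f 10 12 4
f 11 1 13
f 11 13 12
f 12 13 14
f 12 14 4
f 13 1 15
f 13 15 14
f 14 15 16
f 14 16 4
f 15 1 17
f 15 17 16
f 16 17 18
f 16 18 4
f 17 1 19
f 17 19 18
f 18 19 20
f 18 20 4
f 19 1 21
f 19 21 20
f 20 21 22
f 20 22 4
f 21 1 23
f 21 23 22
f 22 23 24
f 22 24 4
f 23 1 25
f 23 25 24
f 24 25 26
f 24 26 4
f 25 1 2
f 25 2 26
f 26 2 3
f 26 3 4
f 28 27 30
f 28 30 29
f 30 27 31
f 30 31 29
f 31 27 32
f 31 32 29
f 32 27 33
f 32 33 29
f 33 27 34
f 33 34 29
f 34 27 35
f 34 35 29
f 35 27 36
f 35 36 29
f 36 27 28
f 36 28 29
f 38 37 40
f 38 40 39
f 40 37 41
f 40 41 39
f 41 37 42
f 41 42 39
f 42 37 43
f 42 43 39
f 43 37 44
f 43 44 39
f 44 37 45
f 44 45 39
f 45 37 46
f 45 46 39
f 46 37 47
f 46 47 39
f 47 37 48
f 47 48 39
f 48 37 49
f 48 49 39
f 49 37 38
f 49 38 39
f 50 87 66
f 87 61 90
f 66 90 55
f 87 90 66
f 50 66 62
f 66 55 67
f 62 67 51
f 66 67 62
f 50 62 71
f 62 51 72
f 71 72 57
f 62 72 71
f 50 71 83
f 71 57 86
f 83 86 60
f 71 86 83
f 50 83 87
f 83 60 91
f 87 91 61
f 83 91 87
f 51 67 78
f 67 55 81
f 78 81 59
f 67 81 78
f 55 90 68
f 90 61 89
f 68 89 54
f 90 89 68
f 61 91 88
f 91 60 84
f 88 84 52
f 91 84 88
f 60 86 85
f 86 57 73
f 85 73 56
f 86 73 85
f 57 72 77
f 72 51 74
f 77 74 58
f 72 74 77
f 53 79 65
f 79 59 80
f 65 80 54
f 79 80 65
f 53 65 63
f 65 54 64
f 63 64 52
f 65 64 63
f 53 63 70
f 63 52 69
f 70 69 56
f 63 69 70
f 53 70 75
f 70 56 76
f 75 76 58
f 70 76 75
f 53 75 79
f 75 58 82
f 79 82 59
f 75 82 79
f 54 80 68
f 80 59 81
f 68 81 55
f 80 81 68
f 52 64 88
f 64 54 89
f 88 89 61
f 64 89 88
f 56 69 85
f 69 52 84
f 85 84 60
f 69 84 85
f 58 76 77
f 76 56 73
f 77 73 57
f 76 73 77
f 59 82 78
f 82 58 74
f 78 74 51
f 82 74 78



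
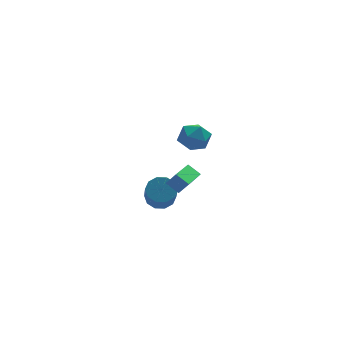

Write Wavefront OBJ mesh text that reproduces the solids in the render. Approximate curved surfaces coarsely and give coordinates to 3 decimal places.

v 0.902 -2.22 3.261
v 1.249 -2.813 3.833
v -0.429 -2.667 3.607
v -0.082 -3.26 4.179
v -0.03 -2.385 4.355
v 0.793 -2.109 4.142
v 0.027 -3.371 3.298
v 0.85 -3.095 3.085
v 0.708 -3.524 3.856
v 0.673 -2.915 4.509
v 0.147 -2.565 2.931
v 0.112 -1.956 3.584
v -0.154 1.331 -3.152
v 0.369 0.823 -3.506
v 0.057 -0.518 -2.042
v -0.466 -0.011 -1.688
v 0.625 1.111 -3.187
v 0.313 -0.23 -1.723
v 0.584 1.484 -2.855
v 0.272 0.142 -1.391
v 0.261 1.797 -2.636
v -0.051 0.456 -1.172
v -0.221 1.933 -2.615
v -0.533 0.592 -1.15
v -0.677 1.838 -2.798
v -0.989 0.497 -1.334
v -0.933 1.55 -3.117
v -1.245 0.209 -1.653
v -0.892 1.178 -3.449
v -1.204 -0.164 -1.985
v -0.569 0.864 -3.668
v -0.881 -0.477 -2.204
v -0.087 0.728 -3.69
v -0.399 -0.613 -2.225
v 0.343 -2.047 -0.075
v -0.158 -1.547 0.395
v -0.119 -1.899 -0.724
v -0.62 -1.399 -0.254
v 1.38 -0.621 -0.486
v 0.879 -0.121 -0.016
v 0.918 -0.473 -1.135
v 0.417 0.027 -0.665
f 1 12 6
f 1 6 2
f 1 2 8
f 1 8 11
f 1 11 12
f 2 6 10
f 6 12 5
f 12 11 3
f 11 8 7
f 8 2 9
f 4 10 5
f 4 5 3
f 4 3 7
f 4 7 9
f 4 9 10
f 5 10 6
f 3 5 12
f 7 3 11
f 9 7 8
f 10 9 2
f 14 13 17
f 14 17 15
f 15 17 18
f 15 18 16
f 17 13 19
f 17 19 18
f 18 19 20
f 18 20 16
f 19 13 21
f 19 21 20
f 20 21 22
f 20 22 16
f 21 13 23
f 21 23 22
f 22 23 24
f 22 24 16
f 23 13 25
f 23 25 24
f 24 25 26
f 24 26 16
f 25 13 27
f 25 27 26
f 26 27 28
f 26 28 16
f 27 13 29
f 27 29 28
f 28 29 30
f 28 30 16
f 29 13 31
f 29 31 30
f 30 31 32
f 30 32 16
f 31 13 33
f 31 33 32
f 32 33 34
f 32 34 16
f 33 13 14
f 33 14 34
f 34 14 15
f 34 15 16
f 36 38 35
f 39 36 35
f 35 38 37
f 37 39 35
f 36 42 38
f 40 36 39
f 40 42 36
f 38 42 37
f 41 39 37
f 37 42 41
f 41 40 39
f 42 40 41



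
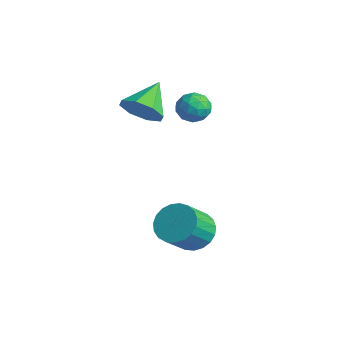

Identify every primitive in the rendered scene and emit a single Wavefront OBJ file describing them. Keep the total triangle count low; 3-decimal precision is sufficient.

v 2.714 1.512 -4.453
v 3.645 1.642 -4.589
v 3.957 0.558 -3.482
v 3.026 0.428 -3.347
v 3.565 1.907 -4.306
v 3.878 0.823 -3.2
v 3.338 2.104 -4.05
v 3.651 1.02 -2.944
v 3.003 2.198 -3.863
v 3.316 1.114 -2.757
v 2.618 2.173 -3.778
v 2.931 1.089 -2.672
v 2.25 2.035 -3.81
v 2.562 0.951 -2.704
v 1.961 1.806 -3.953
v 2.274 0.722 -2.847
v 1.803 1.526 -4.183
v 2.116 0.442 -3.076
v 1.803 1.243 -4.459
v 2.115 0.159 -3.353
v 1.959 1.008 -4.734
v 2.272 -0.076 -3.628
v 2.247 0.859 -4.961
v 2.559 -0.225 -3.855
v 2.615 0.823 -5.1
v 2.927 -0.261 -3.994
v 3 0.907 -5.127
v 3.312 -0.177 -4.021
v 3.336 1.095 -5.038
v 3.648 0.011 -3.931
v 3.564 1.355 -4.847
v 3.876 0.271 -3.741
v -1.088 3.824 -0.108
v -0.647 4.275 0.348
v -0.293 2.865 0.072
v 0.148 3.316 0.528
v -0.557 3.091 0.768
v -1.049 3.684 0.657
v 0.109 3.456 -0.237
v -0.383 4.049 -0.348
v 0.092 4.047 0.268
v -0.319 3.822 0.889
v -0.621 3.318 -0.469
v -1.032 3.093 0.152
v -0.938 4.134 0.104
v -0.002 3.006 0.316
v -0.417 2.874 0.457
v -0.158 3.139 0.725
v -1.174 3.786 0.286
v -0.915 4.051 0.554
v -0.861 3.356 0.8
v -0.025 3.089 -0.134
v 0.234 3.354 0.134
v -0.782 4.001 -0.305
v -0.523 4.266 -0.037
v -0.079 3.784 -0.38
v -0.244 4.265 0.326
v 0.224 3.701 0.431
v 0.201 3.784 -0.018
v -0.088 4.132 -0.083
v -0.486 4.133 0.69
v -0.018 3.569 0.796
v -0.433 3.437 0.937
v -0.722 3.785 0.872
v -0.051 3.999 0.644
v -0.922 3.571 -0.376
v -0.454 3.007 -0.27
v -0.218 3.355 -0.452
v -0.507 3.703 -0.517
v -1.164 3.439 -0.011
v -0.696 2.875 0.094
v -0.852 3.008 0.503
v -1.141 3.356 0.438
v -0.889 3.141 -0.224
v -1.751 1.926 -0.107
v -1.45 1.484 0.738
v -2.429 3.214 0.807
v -0.924 1.962 0.454
v -0.883 2.419 -0.159
v -1.35 2.587 -0.741
v -2.052 2.367 -0.953
v -2.578 1.889 -0.669
v -2.619 1.432 -0.056
v -2.152 1.264 0.526
f 2 1 5
f 2 5 3
f 3 5 6
f 3 6 4
f 5 1 7
f 5 7 6
f 6 7 8
f 6 8 4
f 7 1 9
f 7 9 8
f 8 9 10
f 8 10 4
f 9 1 11
f 9 11 10
f 10 11 12
f 10 12 4
f 11 1 13
f 11 13 12
f 12 13 14
f 12 14 4
f 13 1 15
f 13 15 14
f 14 15 16
f 14 16 4
f 15 1 17
f 15 17 16
f 16 17 18
f 16 18 4
f 17 1 19
f 17 19 18
f 18 19 20
f 18 20 4
f 19 1 21
f 19 21 20
f 20 21 22
f 20 22 4
f 21 1 23
f 21 23 22
f 22 23 24
f 22 24 4
f 23 1 25
f 23 25 24
f 24 25 26
f 24 26 4
f 25 1 27
f 25 27 26
f 26 27 28
f 26 28 4
f 27 1 29
f 27 29 28
f 28 29 30
f 28 30 4
f 29 1 31
f 29 31 30
f 30 31 32
f 30 32 4
f 31 1 2
f 31 2 32
f 32 2 3
f 32 3 4
f 33 70 49
f 70 44 73
f 49 73 38
f 70 73 49
f 33 49 45
f 49 38 50
f 45 50 34
f 49 50 45
f 33 45 54
f 45 34 55
f 54 55 40
f 45 55 54
f 33 54 66
f 54 40 69
f 66 69 43
f 54 69 66
f 33 66 70
f 66 43 74
f 70 74 44
f 66 74 70
f 34 50 61
f 50 38 64
f 61 64 42
f 50 64 61
f 38 73 51
f 73 44 72
f 51 72 37
f 73 72 51
f 44 74 71
f 74 43 67
f 71 67 35
f 74 67 71
f 43 69 68
f 69 40 56
f 68 56 39
f 69 56 68
f 40 55 60
f 55 34 57
f 60 57 41
f 55 57 60
f 36 62 48
f 62 42 63
f 48 63 37
f 62 63 48
f 36 48 46
f 48 37 47
f 46 47 35
f 48 47 46
f 36 46 53
f 46 35 52
f 53 52 39
f 46 52 53
f 36 53 58
f 53 39 59
f 58 59 41
f 53 59 58
f 36 58 62
f 58 41 65
f 62 65 42
f 58 65 62
f 37 63 51
f 63 42 64
f 51 64 38
f 63 64 51
f 35 47 71
f 47 37 72
f 71 72 44
f 47 72 71
f 39 52 68
f 52 35 67
f 68 67 43
f 52 67 68
f 41 59 60
f 59 39 56
f 60 56 40
f 59 56 60
f 42 65 61
f 65 41 57
f 61 57 34
f 65 57 61
f 76 75 78
f 76 78 77
f 78 75 79
f 78 79 77
f 79 75 80
f 79 80 77
f 80 75 81
f 80 81 77
f 81 75 82
f 81 82 77
f 82 75 83
f 82 83 77
f 83 75 84
f 83 84 77
f 84 75 76
f 84 76 77



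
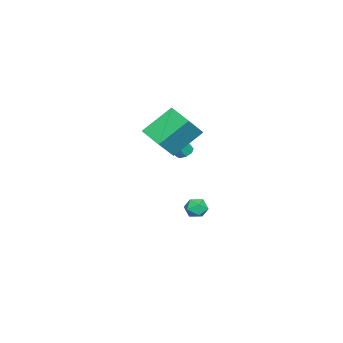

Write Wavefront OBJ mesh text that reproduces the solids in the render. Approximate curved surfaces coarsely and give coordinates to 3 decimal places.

v 0.384 0.592 2.116
v -0.703 1.82 3.475
v 1.281 1.799 1.742
v 0.195 3.027 3.102
v 1.465 0.173 3.358
v 0.379 1.401 4.718
v 2.363 1.38 2.985
v 1.276 2.608 4.344
v -1.847 2.531 -3.477
v -1.287 2.555 -3.921
v -1.233 1.885 -2.739
v -0.673 1.909 -3.183
v -0.882 2.5 -2.839
v -1.261 2.899 -3.295
v -1.259 1.541 -3.365
v -1.638 1.94 -3.821
v -0.924 1.943 -3.852
v -0.691 2.535 -3.527
v -1.829 1.905 -3.133
v -1.596 2.497 -2.808
v -0.801 1.72 0.984
v -0.343 1.579 0.759
v -0 1.139 1.73
v -0.459 1.28 1.956
v -0.328 1.95 0.921
v 0.015 1.51 1.893
v -0.59 2.186 1.121
v -0.247 1.747 2.092
v -0.976 2.15 1.241
v -0.633 1.71 2.212
v -1.26 1.861 1.21
v -0.917 1.421 2.181
v -1.275 1.49 1.047
v -0.932 1.05 2.019
v -1.013 1.253 0.848
v -0.67 0.814 1.819
v -0.627 1.29 0.728
v -0.284 0.85 1.699
f 2 4 1
f 5 2 1
f 1 4 3
f 3 5 1
f 2 8 4
f 6 2 5
f 6 8 2
f 4 8 3
f 7 5 3
f 3 8 7
f 7 6 5
f 8 6 7
f 9 20 14
f 9 14 10
f 9 10 16
f 9 16 19
f 9 19 20
f 10 14 18
f 14 20 13
f 20 19 11
f 19 16 15
f 16 10 17
f 12 18 13
f 12 13 11
f 12 11 15
f 12 15 17
f 12 17 18
f 13 18 14
f 11 13 20
f 15 11 19
f 17 15 16
f 18 17 10
f 22 21 25
f 22 25 23
f 23 25 26
f 23 26 24
f 25 21 27
f 25 27 26
f 26 27 28
f 26 28 24
f 27 21 29
f 27 29 28
f 28 29 30
f 28 30 24
f 29 21 31
f 29 31 30
f 30 31 32
f 30 32 24
f 31 21 33
f 31 33 32
f 32 33 34
f 32 34 24
f 33 21 35
f 33 35 34
f 34 35 36
f 34 36 24
f 35 21 37
f 35 37 36
f 36 37 38
f 36 38 24
f 37 21 22
f 37 22 38
f 38 22 23
f 38 23 24



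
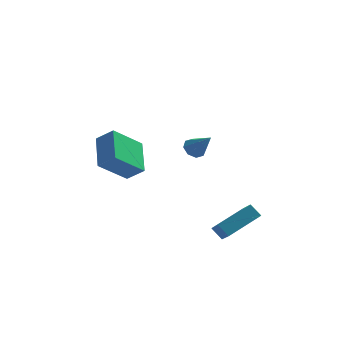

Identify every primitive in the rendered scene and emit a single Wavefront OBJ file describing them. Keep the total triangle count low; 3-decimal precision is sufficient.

v -4.022 2.275 -0.995
v -4.206 4.185 -0.143
v -2.596 3.048 -2.421
v -2.781 4.959 -1.57
v -3.119 2.021 -0.23
v -3.304 3.932 0.621
v -1.694 2.795 -1.657
v -1.878 4.705 -0.805
v 0.84 -0.831 2.222
v 1.276 -1.013 1.821
v 1.62 -1.509 3.378
v 1.369 -0.587 2.009
v 1.151 -0.304 2.321
v 0.752 -0.33 2.576
v 0.404 -0.649 2.624
v 0.312 -1.075 2.436
v 0.529 -1.358 2.123
v 0.928 -1.333 1.869
v 2.506 -3.005 -2.568
v 1.994 -2.647 -2.022
v 2.207 -1.508 -3.829
v 1.694 -1.15 -3.283
v 4.066 -2.01 -1.757
v 3.553 -1.652 -1.211
v 3.766 -0.513 -3.018
v 3.254 -0.155 -2.472
f 2 4 1
f 5 2 1
f 1 4 3
f 3 5 1
f 2 8 4
f 6 2 5
f 6 8 2
f 4 8 3
f 7 5 3
f 3 8 7
f 7 6 5
f 8 6 7
f 10 9 12
f 10 12 11
f 12 9 13
f 12 13 11
f 13 9 14
f 13 14 11
f 14 9 15
f 14 15 11
f 15 9 16
f 15 16 11
f 16 9 17
f 16 17 11
f 17 9 18
f 17 18 11
f 18 9 10
f 18 10 11
f 20 22 19
f 23 20 19
f 19 22 21
f 21 23 19
f 20 26 22
f 24 20 23
f 24 26 20
f 22 26 21
f 25 23 21
f 21 26 25
f 25 24 23
f 26 24 25



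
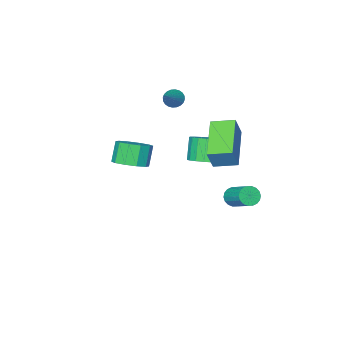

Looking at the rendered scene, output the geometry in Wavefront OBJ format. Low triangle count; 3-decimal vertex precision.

v -1.491 0.743 3.087
v -1.022 0.906 4.113
v -2.26 1.54 3.311
v -1.791 1.703 4.338
v -0.169 2.257 2.242
v 0.3 2.42 3.269
v -0.938 3.054 2.467
v -0.469 3.217 3.493
v -2.469 -3.802 2.85
v -2.139 -3.782 2.436
v -1.291 -2.978 3.83
v -2.244 -3.605 2.413
v -2.383 -3.458 2.457
v -2.535 -3.364 2.56
v -2.677 -3.336 2.708
v -2.787 -3.38 2.877
v -2.849 -3.487 3.042
v -2.853 -3.643 3.178
v -2.799 -3.823 3.264
v -2.694 -4 3.287
v -2.555 -4.147 3.244
v -2.403 -4.241 3.14
v -2.261 -4.269 2.992
v -2.15 -4.225 2.823
v -2.088 -4.117 2.658
v -2.084 -3.962 2.522
v 2.744 0.185 2.431
v 3.493 0.143 2.76
v 3.046 -0.167 3.739
v 2.296 -0.125 3.409
v 3.318 0.614 2.829
v 2.871 0.303 3.808
v 2.923 0.921 2.746
v 2.476 0.61 3.725
v 2.46 0.947 2.543
v 2.013 0.636 3.522
v 2.105 0.682 2.296
v 1.658 0.371 3.275
v 1.994 0.227 2.101
v 1.547 -0.083 3.08
v 2.169 -0.243 2.032
v 1.722 -0.554 3.011
v 2.564 -0.55 2.115
v 2.117 -0.861 3.094
v 3.027 -0.576 2.318
v 2.58 -0.887 3.297
v 3.382 -0.311 2.565
v 2.935 -0.622 3.544
v -1.863 -0.315 0.61
v -0.957 -0.496 0.904
v -1.41 -0.946 2.024
v -2.317 -0.765 1.73
v -1.013 -0.118 1.033
v -1.466 -0.568 2.154
v -1.216 0.226 1.089
v -1.67 -0.224 2.21
v -1.531 0.477 1.062
v -1.985 0.026 2.183
v -1.904 0.59 0.957
v -2.357 0.139 2.078
v -2.269 0.547 0.792
v -2.723 0.096 1.913
v -2.565 0.355 0.595
v -3.018 -0.095 1.716
v -2.739 0.047 0.401
v -3.192 -0.403 1.522
v -2.761 -0.323 0.243
v -3.215 -0.774 1.364
v -2.629 -0.692 0.148
v -3.082 -1.143 1.269
v -2.364 -0.996 0.133
v -2.817 -1.446 1.254
v -2.012 -1.182 0.201
v -2.466 -1.632 1.321
v -1.635 -1.218 0.339
v -2.088 -1.668 1.459
v -1.297 -1.098 0.524
v -1.751 -1.548 1.644
v -1.057 -0.842 0.724
v -1.511 -1.293 1.844
v -3.377 -0.297 -2.392
v -2.825 -0.303 -2.484
v -2.671 1.012 -1.64
v -3.223 1.017 -1.548
v -2.911 -0.169 -2.676
v -2.758 1.145 -1.831
v -3.09 -0.061 -2.812
v -2.937 1.253 -1.967
v -3.326 -0 -2.864
v -3.172 1.315 -2.02
v -3.572 0.002 -2.823
v -3.418 1.317 -1.979
v -3.779 -0.054 -2.697
v -3.625 1.26 -1.852
v -3.907 -0.159 -2.51
v -3.753 1.155 -1.666
v -3.929 -0.292 -2.3
v -3.775 1.023 -1.456
v -3.842 -0.425 -2.109
v -3.689 0.889 -1.264
v -3.663 -0.533 -1.973
v -3.51 0.781 -1.128
v -3.428 -0.595 -1.92
v -3.274 0.72 -1.076
v -3.182 -0.597 -1.961
v -3.028 0.718 -1.117
v -2.975 -0.54 -2.088
v -2.821 0.774 -1.243
v -2.847 -0.435 -2.274
v -2.693 0.879 -1.43
f 2 4 1
f 5 2 1
f 1 4 3
f 3 5 1
f 2 8 4
f 6 2 5
f 6 8 2
f 4 8 3
f 7 5 3
f 3 8 7
f 7 6 5
f 8 6 7
f 10 9 12
f 10 12 11
f 12 9 13
f 12 13 11
f 13 9 14
f 13 14 11
f 14 9 15
f 14 15 11
f 15 9 16
f 15 16 11
f 16 9 17
f 16 17 11
f 17 9 18
f 17 18 11
f 18 9 19
f 18 19 11
f 19 9 20
f 19 20 11
f 20 9 21
f 20 21 11
f 21 9 22
f 21 22 11
f 22 9 23
f 22 23 11
f 23 9 24
f 23 24 11
f 24 9 25
f 24 25 11
f 25 9 26
f 25 26 11
f 26 9 10
f 26 10 11
f 28 27 31
f 28 31 29
f 29 31 32
f 29 32 30
f 31 27 33
f 31 33 32
f 32 33 34
f 32 34 30
f 33 27 35
f 33 35 34
f 34 35 36
f 34 36 30
f 35 27 37
f 35 37 36
f 36 37 38
f 36 38 30
f 37 27 39
f 37 39 38
f 38 39 40
f 38 40 30
f 39 27 41
f 39 41 40
f 40 41 42
f 40 42 30
f 41 27 43
f 41 43 42
f 42 43 44
f 42 44 30
f 43 27 45
f 43 45 44
f 44 45 46
f 44 46 30
f 45 27 47
f 45 47 46
f 46 47 48
f 46 48 30
f 47 27 28
f 47 28 48
f 48 28 29
f 48 29 30
f 50 49 53
f 50 53 51
f 51 53 54
f 51 54 52
f 53 49 55
f 53 55 54
f 54 55 56
f 54 56 52
f 55 49 57
f 55 57 56
f 56 57 58
f 56 58 52
f 57 49 59
f 57 59 58
f 58 59 60
f 58 60 52
f 59 49 61
f 59 61 60
f 60 61 62
f 60 62 52
f 61 49 63
f 61 63 62
f 62 63 64
f 62 64 52
f 63 49 65
f 63 65 64
f 64 65 66
f 64 66 52
f 65 49 67
f 65 67 66
f 66 67 68
f 66 68 52
f 67 49 69
f 67 69 68
f 68 69 70
f 68 70 52
f 69 49 71
f 69 71 70
f 70 71 72
f 70 72 52
f 71 49 73
f 71 73 72
f 72 73 74
f 72 74 52
f 73 49 75
f 73 75 74
f 74 75 76
f 74 76 52
f 75 49 77
f 75 77 76
f 76 77 78
f 76 78 52
f 77 49 79
f 77 79 78
f 78 79 80
f 78 80 52
f 79 49 50
f 79 50 80
f 80 50 51
f 80 51 52
f 82 81 85
f 82 85 83
f 83 85 86
f 83 86 84
f 85 81 87
f 85 87 86
f 86 87 88
f 86 88 84
f 87 81 89
f 87 89 88
f 88 89 90
f 88 90 84
f 89 81 91
f 89 91 90
f 90 91 92
f 90 92 84
f 91 81 93
f 91 93 92
f 92 93 94
f 92 94 84
f 93 81 95
f 93 95 94
f 94 95 96
f 94 96 84
f 95 81 97
f 95 97 96
f 96 97 98
f 96 98 84
f 97 81 99
f 97 99 98
f 98 99 100
f 98 100 84
f 99 81 101
f 99 101 100
f 100 101 102
f 100 102 84
f 101 81 103
f 101 103 102
f 102 103 104
f 102 104 84
f 103 81 105
f 103 105 104
f 104 105 106
f 104 106 84
f 105 81 107
f 105 107 106
f 106 107 108
f 106 108 84
f 107 81 109
f 107 109 108
f 108 109 110
f 108 110 84
f 109 81 82
f 109 82 110
f 110 82 83
f 110 83 84



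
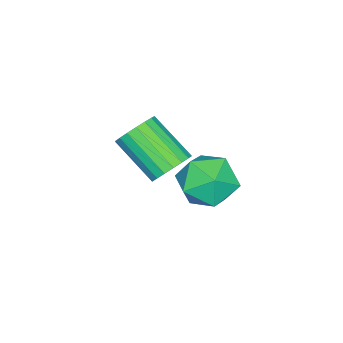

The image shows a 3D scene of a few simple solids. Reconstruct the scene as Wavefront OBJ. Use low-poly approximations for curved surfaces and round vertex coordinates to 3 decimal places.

v -1.843 3.529 -3.107
v -0.822 3.691 -2.588
v -2.358 2.369 -1.732
v -1.337 2.531 -1.213
v -2.105 3.394 -1.259
v -1.787 4.111 -2.109
v -1.393 1.949 -2.211
v -1.075 2.666 -3.061
v -0.544 2.714 -2.035
v -0.984 3.607 -1.446
v -2.196 2.453 -2.874
v -2.636 3.346 -2.285
v -3.369 0.737 -3.871
v -2.832 0.276 -4.34
v -3.153 -1.339 -3.119
v -3.691 -0.877 -2.649
v -2.605 0.428 -4.078
v -2.927 -1.187 -2.857
v -2.53 0.642 -3.775
v -2.852 -0.973 -2.554
v -2.621 0.875 -3.492
v -2.943 -0.74 -2.271
v -2.86 1.081 -3.283
v -3.182 -0.534 -2.062
v -3.2 1.218 -3.19
v -3.522 -0.397 -1.969
v -3.574 1.261 -3.232
v -3.895 -0.354 -2.011
v -3.907 1.199 -3.401
v -4.228 -0.416 -2.18
v -4.133 1.047 -3.663
v -4.455 -0.568 -2.442
v -4.208 0.833 -3.966
v -4.53 -0.782 -2.745
v -4.117 0.6 -4.249
v -4.439 -1.015 -3.028
v -3.878 0.394 -4.458
v -4.2 -1.221 -3.237
v -3.538 0.257 -4.551
v -3.86 -1.358 -3.33
v -3.165 0.214 -4.509
v -3.486 -1.401 -3.288
f 1 12 6
f 1 6 2
f 1 2 8
f 1 8 11
f 1 11 12
f 2 6 10
f 6 12 5
f 12 11 3
f 11 8 7
f 8 2 9
f 4 10 5
f 4 5 3
f 4 3 7
f 4 7 9
f 4 9 10
f 5 10 6
f 3 5 12
f 7 3 11
f 9 7 8
f 10 9 2
f 14 13 17
f 14 17 15
f 15 17 18
f 15 18 16
f 17 13 19
f 17 19 18
f 18 19 20
f 18 20 16
f 19 13 21
f 19 21 20
f 20 21 22
f 20 22 16
f 21 13 23
f 21 23 22
f 22 23 24
f 22 24 16
f 23 13 25
f 23 25 24
f 24 25 26
f 24 26 16
f 25 13 27
f 25 27 26
f 26 27 28
f 26 28 16
f 27 13 29
f 27 29 28
f 28 29 30
f 28 30 16
f 29 13 31
f 29 31 30
f 30 31 32
f 30 32 16
f 31 13 33
f 31 33 32
f 32 33 34
f 32 34 16
f 33 13 35
f 33 35 34
f 34 35 36
f 34 36 16
f 35 13 37
f 35 37 36
f 36 37 38
f 36 38 16
f 37 13 39
f 37 39 38
f 38 39 40
f 38 40 16
f 39 13 41
f 39 41 40
f 40 41 42
f 40 42 16
f 41 13 14
f 41 14 42
f 42 14 15
f 42 15 16



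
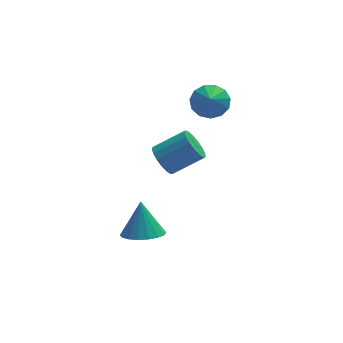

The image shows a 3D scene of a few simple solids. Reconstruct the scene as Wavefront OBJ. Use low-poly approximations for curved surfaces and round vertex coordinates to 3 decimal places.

v 3.736 -0.152 2.613
v 4.704 -0.24 2.738
v 3.564 -0.908 3.407
v 4.538 0.159 3.082
v 4.118 0.459 3.277
v 3.576 0.565 3.261
v 3.085 0.444 3.04
v 2.801 0.133 2.683
v 2.813 -0.268 2.303
v 3.119 -0.632 2.022
v 3.62 -0.844 1.929
v 4.158 -0.836 2.053
v 4.562 -0.611 2.354
v -0.094 -3.285 -4.024
v 0.942 -2.993 -4.195
v -0.046 -2.455 -2.316
v 0.694 -2.616 -4.371
v 0.289 -2.371 -4.479
v -0.191 -2.307 -4.496
v -0.653 -2.436 -4.42
v -1.003 -2.734 -4.266
v -1.174 -3.141 -4.064
v -1.13 -3.576 -3.854
v -0.882 -3.953 -3.678
v -0.477 -4.198 -3.57
v 0.003 -4.262 -3.553
v 0.465 -4.133 -3.629
v 0.815 -3.835 -3.783
v 0.986 -3.428 -3.985
v 1.183 -1.516 -0.252
v 1.663 -1.572 -1.011
v 3.218 -1.579 -0.027
v 2.737 -1.524 0.732
v 1.623 -1.148 -0.945
v 3.178 -1.155 0.039
v 1.482 -0.808 -0.72
v 3.037 -0.816 0.264
v 1.273 -0.631 -0.388
v 2.828 -0.639 0.596
v 1.043 -0.657 -0.025
v 2.598 -0.664 0.959
v 0.845 -0.879 0.287
v 2.4 -0.887 1.27
v 0.724 -1.247 0.475
v 2.279 -1.255 1.458
v 0.709 -1.677 0.496
v 2.264 -1.685 1.48
v 0.801 -2.07 0.346
v 2.356 -2.078 1.33
v 0.982 -2.336 0.059
v 2.537 -2.344 1.043
v 1.208 -2.415 -0.299
v 2.763 -2.422 0.685
v 1.428 -2.287 -0.646
v 2.983 -2.295 0.337
v 1.592 -1.983 -0.903
v 3.147 -1.99 0.08
f 2 1 4
f 2 4 3
f 4 1 5
f 4 5 3
f 5 1 6
f 5 6 3
f 6 1 7
f 6 7 3
f 7 1 8
f 7 8 3
f 8 1 9
f 8 9 3
f 9 1 10
f 9 10 3
f 10 1 11
f 10 11 3
f 11 1 12
f 11 12 3
f 12 1 13
f 12 13 3
f 13 1 2
f 13 2 3
f 15 14 17
f 15 17 16
f 17 14 18
f 17 18 16
f 18 14 19
f 18 19 16
f 19 14 20
f 19 20 16
f 20 14 21
f 20 21 16
f 21 14 22
f 21 22 16
f 22 14 23
f 22 23 16
f 23 14 24
f 23 24 16
f 24 14 25
f 24 25 16
f 25 14 26
f 25 26 16
f 26 14 27
f 26 27 16
f 27 14 28
f 27 28 16
f 28 14 29
f 28 29 16
f 29 14 15
f 29 15 16
f 31 30 34
f 31 34 32
f 32 34 35
f 32 35 33
f 34 30 36
f 34 36 35
f 35 36 37
f 35 37 33
f 36 30 38
f 36 38 37
f 37 38 39
f 37 39 33
f 38 30 40
f 38 40 39
f 39 40 41
f 39 41 33
f 40 30 42
f 40 42 41
f 41 42 43
f 41 43 33
f 42 30 44
f 42 44 43
f 43 44 45
f 43 45 33
f 44 30 46
f 44 46 45
f 45 46 47
f 45 47 33
f 46 30 48
f 46 48 47
f 47 48 49
f 47 49 33
f 48 30 50
f 48 50 49
f 49 50 51
f 49 51 33
f 50 30 52
f 50 52 51
f 51 52 53
f 51 53 33
f 52 30 54
f 52 54 53
f 53 54 55
f 53 55 33
f 54 30 56
f 54 56 55
f 55 56 57
f 55 57 33
f 56 30 31
f 56 31 57
f 57 31 32
f 57 32 33



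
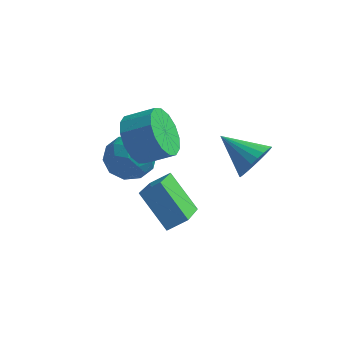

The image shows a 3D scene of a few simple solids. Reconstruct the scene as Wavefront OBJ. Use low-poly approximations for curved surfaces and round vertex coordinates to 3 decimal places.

v 0.276 -3.279 -2.013
v -0.921 -2.812 -0.796
v -0.056 -1.551 -3.004
v -1.254 -1.083 -1.788
v 0.894 -2.897 -1.552
v -0.304 -2.429 -0.336
v 0.561 -1.168 -2.544
v -0.636 -0.701 -1.327
v 2.254 -0.097 -0.281
v 2.654 0.035 0.446
v 0.846 0.197 0.441
v 2.652 0.336 0.319
v 2.589 0.572 0.1
v 2.476 0.706 -0.177
v 2.329 0.718 -0.469
v 2.17 0.605 -0.733
v 2.024 0.386 -0.928
v 1.914 0.093 -1.024
v 1.855 -0.229 -1.007
v 1.857 -0.531 -0.88
v 1.92 -0.767 -0.661
v 2.033 -0.901 -0.384
v 2.18 -0.913 -0.092
v 2.339 -0.8 0.172
v 2.485 -0.581 0.367
v 2.595 -0.287 0.463
v -2.038 0.119 -0.603
v -1.39 -0.593 -0.378
v -2.89 -0.927 -1.462
v -2.242 -1.639 -1.237
v -2.832 -1.267 -0.536
v -2.305 -0.621 -0.005
v -1.975 -0.899 -1.835
v -1.448 -0.253 -1.304
v -1.351 -1.222 -1.139
v -1.881 -1.45 -0.336
v -2.399 -0.07 -1.504
v -2.929 -0.298 -0.701
v -1.639 -0.145 -0.415
v -2.641 -1.375 -1.425
v -2.987 -1.156 -1.013
v -2.607 -1.575 -0.88
v -2.177 -0.161 -0.196
v -1.796 -0.58 -0.064
v -2.644 -0.976 -0.156
v -2.484 -0.94 -1.776
v -2.103 -1.359 -1.644
v -1.673 0.055 -0.96
v -1.293 -0.364 -0.827
v -1.636 -0.544 -1.684
v -1.236 -0.934 -0.73
v -1.737 -1.549 -1.235
v -1.579 -1.114 -1.587
v -1.27 -0.734 -1.275
v -1.547 -1.067 -0.258
v -2.048 -1.682 -0.763
v -2.394 -1.464 -0.351
v -2.085 -1.084 -0.039
v -1.524 -1.437 -0.706
v -2.232 0.162 -1.077
v -2.733 -0.453 -1.582
v -2.195 -0.436 -1.801
v -1.886 -0.056 -1.489
v -2.543 0.029 -0.605
v -3.044 -0.586 -1.11
v -3.01 -0.786 -0.565
v -2.701 -0.406 -0.253
v -2.756 -0.083 -1.134
v -1.625 -1.469 0.753
v -1.091 -1.812 -0.059
v -0.082 -1.555 0.496
v -0.615 -1.211 1.307
v -1.17 -1.294 -0.155
v -0.161 -1.036 0.4
v -1.371 -0.822 -0.008
v -0.362 -0.565 0.546
v -1.64 -0.524 0.342
v -0.631 -0.267 0.897
v -1.905 -0.479 0.803
v -0.896 -0.221 1.358
v -2.095 -0.699 1.25
v -1.085 -0.441 1.805
v -2.158 -1.125 1.564
v -1.149 -0.868 2.119
v -2.079 -1.644 1.66
v -1.07 -1.386 2.215
v -1.878 -2.115 1.514
v -0.869 -1.858 2.068
v -1.609 -2.413 1.163
v -0.6 -2.156 1.718
v -1.344 -2.459 0.702
v -0.335 -2.201 1.257
v -1.155 -2.239 0.255
v -0.145 -1.981 0.81
f 2 4 1
f 5 2 1
f 1 4 3
f 3 5 1
f 2 8 4
f 6 2 5
f 6 8 2
f 4 8 3
f 7 5 3
f 3 8 7
f 7 6 5
f 8 6 7
f 10 9 12
f 10 12 11
f 12 9 13
f 12 13 11
f 13 9 14
f 13 14 11
f 14 9 15
f 14 15 11
f 15 9 16
f 15 16 11
f 16 9 17
f 16 17 11
f 17 9 18
f 17 18 11
f 18 9 19
f 18 19 11
f 19 9 20
f 19 20 11
f 20 9 21
f 20 21 11
f 21 9 22
f 21 22 11
f 22 9 23
f 22 23 11
f 23 9 24
f 23 24 11
f 24 9 25
f 24 25 11
f 25 9 26
f 25 26 11
f 26 9 10
f 26 10 11
f 27 64 43
f 64 38 67
f 43 67 32
f 64 67 43
f 27 43 39
f 43 32 44
f 39 44 28
f 43 44 39
f 27 39 48
f 39 28 49
f 48 49 34
f 39 49 48
f 27 48 60
f 48 34 63
f 60 63 37
f 48 63 60
f 27 60 64
f 60 37 68
f 64 68 38
f 60 68 64
f 28 44 55
f 44 32 58
f 55 58 36
f 44 58 55
f 32 67 45
f 67 38 66
f 45 66 31
f 67 66 45
f 38 68 65
f 68 37 61
f 65 61 29
f 68 61 65
f 37 63 62
f 63 34 50
f 62 50 33
f 63 50 62
f 34 49 54
f 49 28 51
f 54 51 35
f 49 51 54
f 30 56 42
f 56 36 57
f 42 57 31
f 56 57 42
f 30 42 40
f 42 31 41
f 40 41 29
f 42 41 40
f 30 40 47
f 40 29 46
f 47 46 33
f 40 46 47
f 30 47 52
f 47 33 53
f 52 53 35
f 47 53 52
f 30 52 56
f 52 35 59
f 56 59 36
f 52 59 56
f 31 57 45
f 57 36 58
f 45 58 32
f 57 58 45
f 29 41 65
f 41 31 66
f 65 66 38
f 41 66 65
f 33 46 62
f 46 29 61
f 62 61 37
f 46 61 62
f 35 53 54
f 53 33 50
f 54 50 34
f 53 50 54
f 36 59 55
f 59 35 51
f 55 51 28
f 59 51 55
f 70 69 73
f 70 73 71
f 71 73 74
f 71 74 72
f 73 69 75
f 73 75 74
f 74 75 76
f 74 76 72
f 75 69 77
f 75 77 76
f 76 77 78
f 76 78 72
f 77 69 79
f 77 79 78
f 78 79 80
f 78 80 72
f 79 69 81
f 79 81 80
f 80 81 82
f 80 82 72
f 81 69 83
f 81 83 82
f 82 83 84
f 82 84 72
f 83 69 85
f 83 85 84
f 84 85 86
f 84 86 72
f 85 69 87
f 85 87 86
f 86 87 88
f 86 88 72
f 87 69 89
f 87 89 88
f 88 89 90
f 88 90 72
f 89 69 91
f 89 91 90
f 90 91 92
f 90 92 72
f 91 69 93
f 91 93 92
f 92 93 94
f 92 94 72
f 93 69 70
f 93 70 94
f 94 70 71
f 94 71 72

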